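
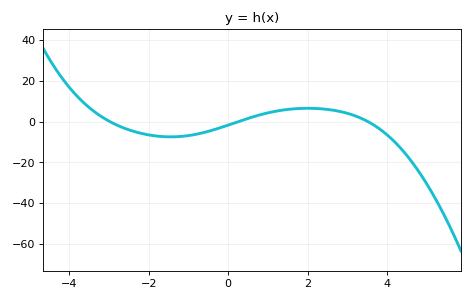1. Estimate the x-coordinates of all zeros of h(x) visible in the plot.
-3, 0.2, 3.6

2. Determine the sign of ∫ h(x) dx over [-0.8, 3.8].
positive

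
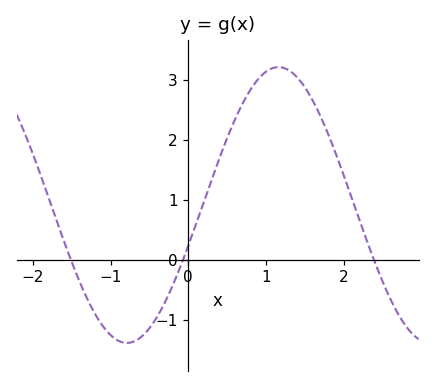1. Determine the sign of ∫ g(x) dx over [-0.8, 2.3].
positive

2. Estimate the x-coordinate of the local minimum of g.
-0.791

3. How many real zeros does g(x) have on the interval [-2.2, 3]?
3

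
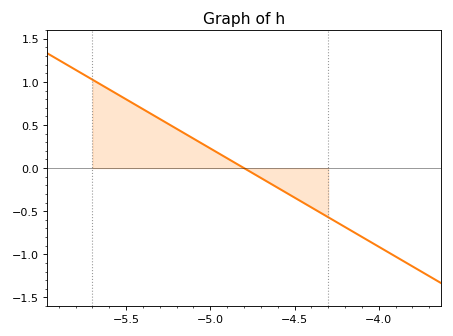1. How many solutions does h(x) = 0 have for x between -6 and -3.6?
1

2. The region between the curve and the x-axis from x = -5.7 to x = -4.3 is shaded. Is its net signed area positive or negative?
positive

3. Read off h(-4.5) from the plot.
-0.342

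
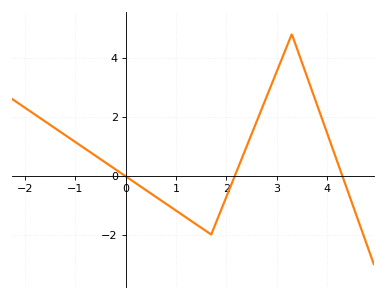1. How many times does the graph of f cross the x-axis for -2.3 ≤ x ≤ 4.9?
3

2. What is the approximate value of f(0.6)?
-0.8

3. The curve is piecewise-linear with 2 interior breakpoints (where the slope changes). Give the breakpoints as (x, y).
(1.7, -2); (3.3, 4.8)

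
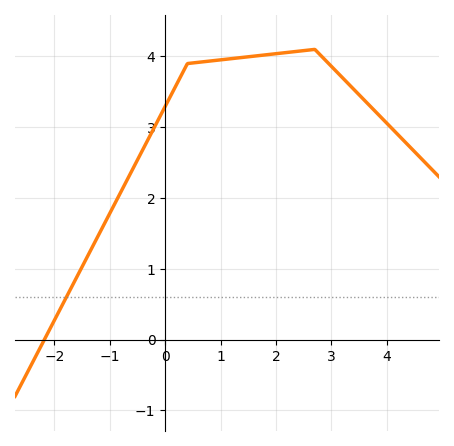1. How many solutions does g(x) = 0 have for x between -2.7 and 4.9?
1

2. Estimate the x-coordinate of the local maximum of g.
2.6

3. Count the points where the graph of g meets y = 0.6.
1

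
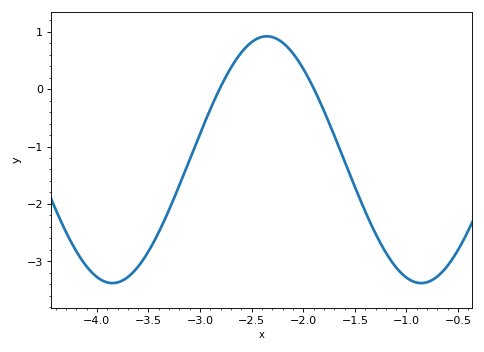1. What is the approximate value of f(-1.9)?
0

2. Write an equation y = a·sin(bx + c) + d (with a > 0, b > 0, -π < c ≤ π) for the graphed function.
y = 2.15sin(2.1x + 0.23) - 1.23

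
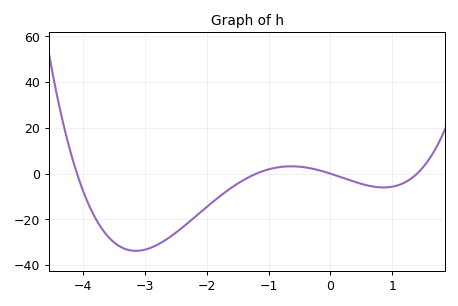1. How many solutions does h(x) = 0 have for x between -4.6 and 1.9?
4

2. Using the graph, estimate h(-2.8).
-32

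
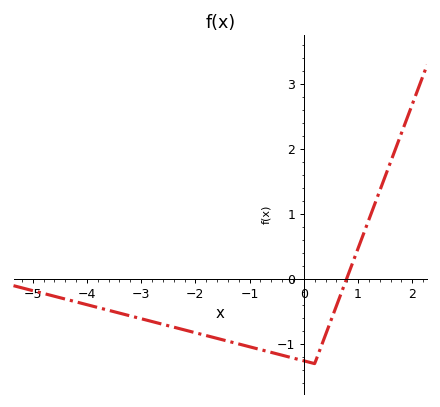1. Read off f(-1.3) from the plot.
-1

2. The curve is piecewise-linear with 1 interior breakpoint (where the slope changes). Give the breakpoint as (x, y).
(0.2, -1.3)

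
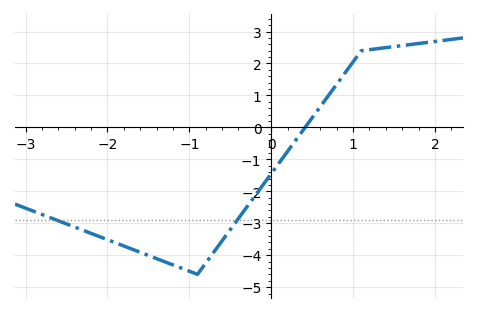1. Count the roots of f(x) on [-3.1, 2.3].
1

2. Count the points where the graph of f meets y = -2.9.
2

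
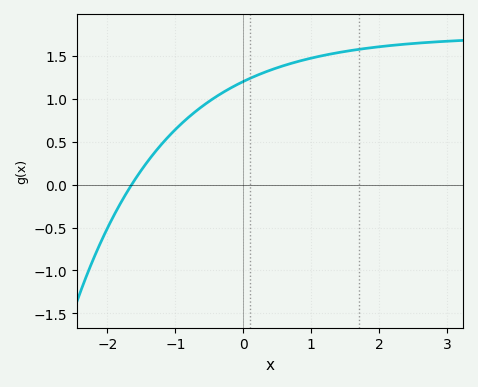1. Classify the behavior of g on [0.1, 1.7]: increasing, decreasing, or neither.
increasing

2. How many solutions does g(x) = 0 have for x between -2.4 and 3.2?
1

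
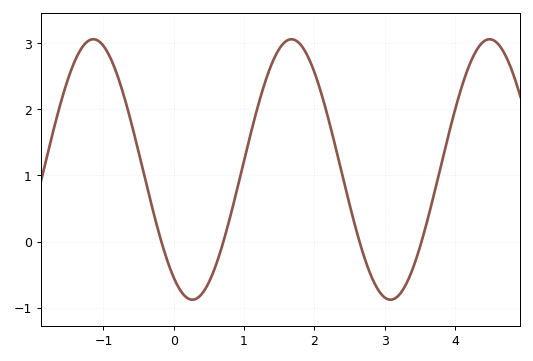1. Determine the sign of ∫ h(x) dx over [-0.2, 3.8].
positive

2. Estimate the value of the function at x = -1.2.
3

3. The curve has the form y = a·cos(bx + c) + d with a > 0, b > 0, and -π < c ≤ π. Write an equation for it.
y = 1.97cos(2.2x + 2.5) + 1.09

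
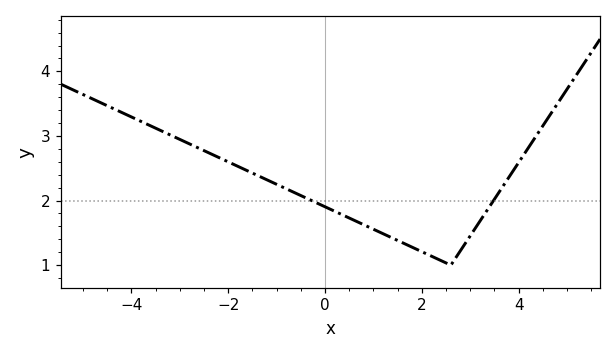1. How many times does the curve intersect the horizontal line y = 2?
2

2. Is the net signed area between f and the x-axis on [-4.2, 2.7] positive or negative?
positive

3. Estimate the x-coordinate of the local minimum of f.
2.6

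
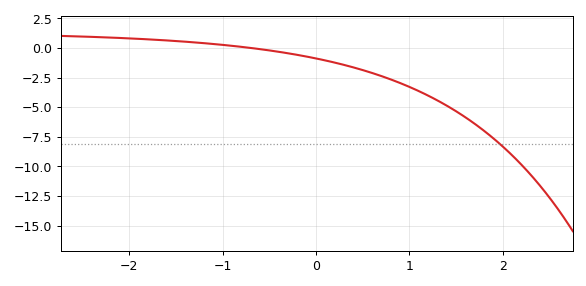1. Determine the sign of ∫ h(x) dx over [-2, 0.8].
negative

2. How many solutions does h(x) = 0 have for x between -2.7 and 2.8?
1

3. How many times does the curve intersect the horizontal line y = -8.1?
1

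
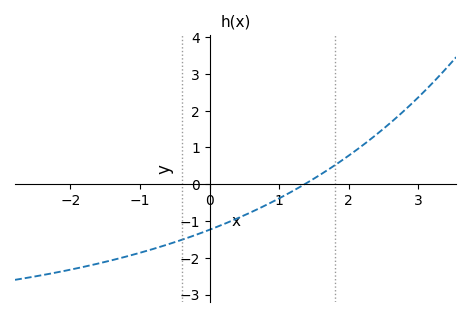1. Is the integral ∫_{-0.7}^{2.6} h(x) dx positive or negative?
negative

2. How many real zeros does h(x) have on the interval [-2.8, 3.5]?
1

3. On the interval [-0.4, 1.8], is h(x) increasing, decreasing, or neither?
increasing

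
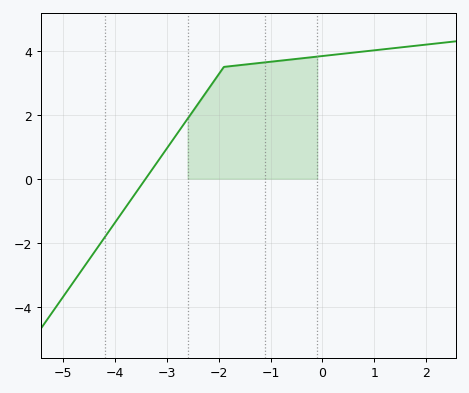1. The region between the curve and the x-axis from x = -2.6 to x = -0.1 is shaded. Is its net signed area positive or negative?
positive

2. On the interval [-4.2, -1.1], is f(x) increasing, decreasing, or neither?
increasing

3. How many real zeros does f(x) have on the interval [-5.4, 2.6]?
1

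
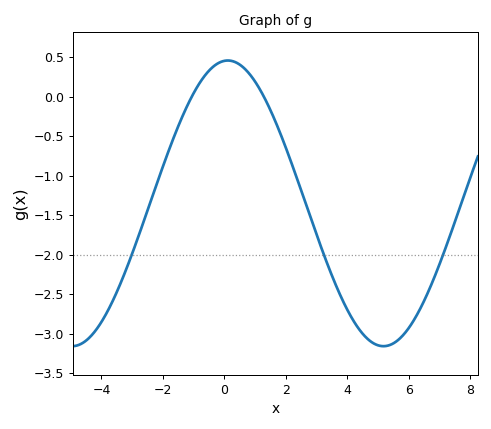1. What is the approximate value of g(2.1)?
-0.75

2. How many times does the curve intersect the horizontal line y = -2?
3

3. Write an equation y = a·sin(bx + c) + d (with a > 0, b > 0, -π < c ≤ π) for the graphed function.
y = 1.81sin(0.62x + 1.5) - 1.35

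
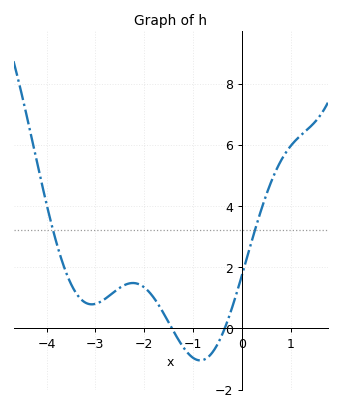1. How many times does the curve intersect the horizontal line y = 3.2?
2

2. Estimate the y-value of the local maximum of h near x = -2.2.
1.48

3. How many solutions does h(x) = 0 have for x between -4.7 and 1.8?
2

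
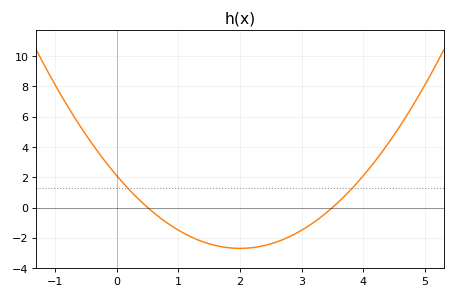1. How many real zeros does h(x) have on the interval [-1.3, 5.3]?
2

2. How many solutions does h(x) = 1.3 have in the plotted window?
2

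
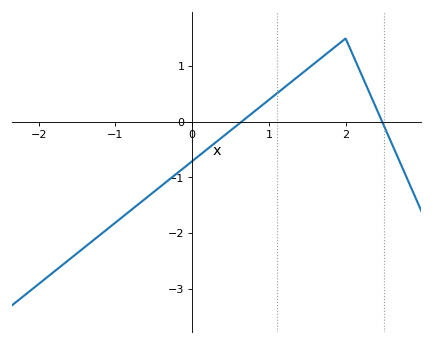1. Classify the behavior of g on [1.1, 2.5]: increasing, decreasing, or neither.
neither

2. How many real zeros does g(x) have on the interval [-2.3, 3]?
2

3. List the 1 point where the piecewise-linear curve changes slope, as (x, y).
(2, 1.5)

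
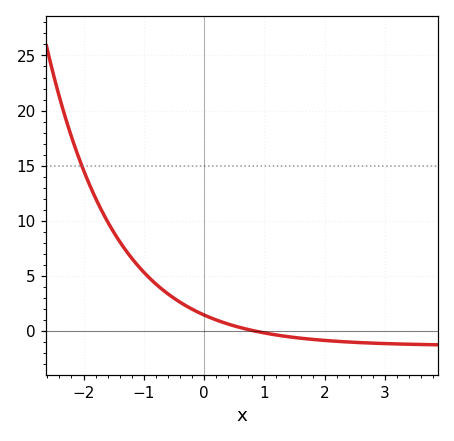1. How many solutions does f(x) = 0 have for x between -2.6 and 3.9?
1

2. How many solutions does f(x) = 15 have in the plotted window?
1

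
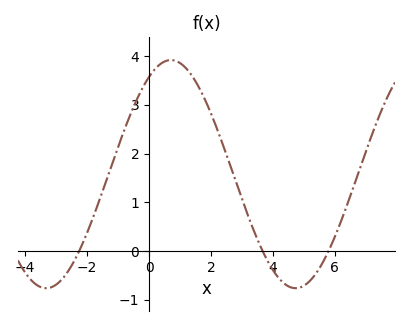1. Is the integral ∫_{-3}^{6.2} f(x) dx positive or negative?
positive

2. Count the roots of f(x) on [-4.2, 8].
3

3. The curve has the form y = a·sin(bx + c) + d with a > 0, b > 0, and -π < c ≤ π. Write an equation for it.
y = 2.34sin(0.78x + 1.02) + 1.58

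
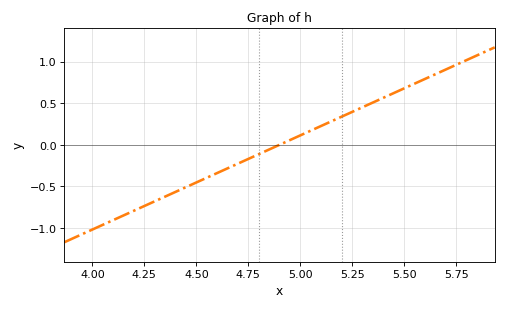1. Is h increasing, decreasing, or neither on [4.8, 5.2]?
increasing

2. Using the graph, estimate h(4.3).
-0.7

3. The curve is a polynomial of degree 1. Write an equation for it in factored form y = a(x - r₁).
y = 1.13(x - 4.9)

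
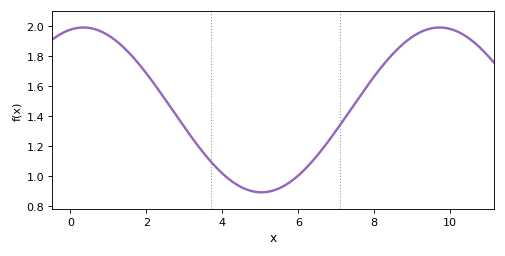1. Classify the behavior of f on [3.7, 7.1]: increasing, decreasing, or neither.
neither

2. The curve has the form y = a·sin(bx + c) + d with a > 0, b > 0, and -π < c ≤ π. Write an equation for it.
y = 0.55sin(0.67x + 1.3) + 1.44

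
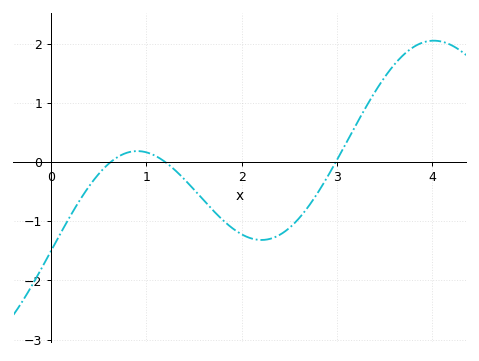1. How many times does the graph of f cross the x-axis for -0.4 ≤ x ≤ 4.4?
3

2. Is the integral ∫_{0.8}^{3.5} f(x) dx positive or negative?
negative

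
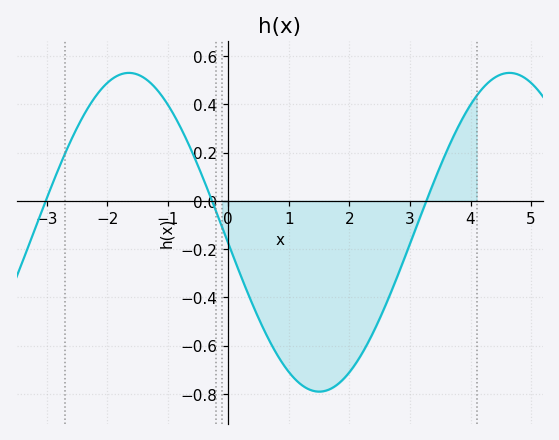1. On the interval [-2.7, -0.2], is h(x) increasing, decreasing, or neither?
neither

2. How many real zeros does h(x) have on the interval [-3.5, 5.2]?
3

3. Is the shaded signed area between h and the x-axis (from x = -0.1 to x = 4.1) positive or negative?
negative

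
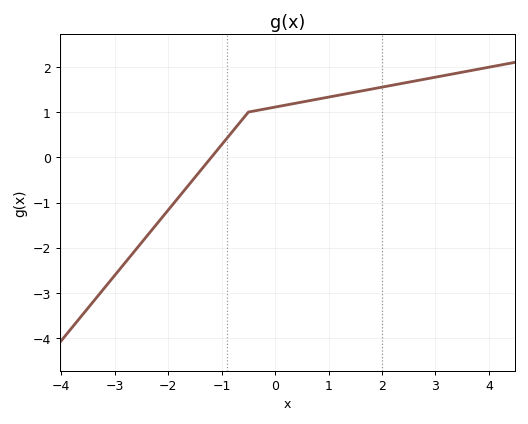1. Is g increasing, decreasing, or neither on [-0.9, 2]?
increasing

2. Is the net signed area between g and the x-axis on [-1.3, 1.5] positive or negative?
positive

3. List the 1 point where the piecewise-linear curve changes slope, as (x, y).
(-0.5, 1)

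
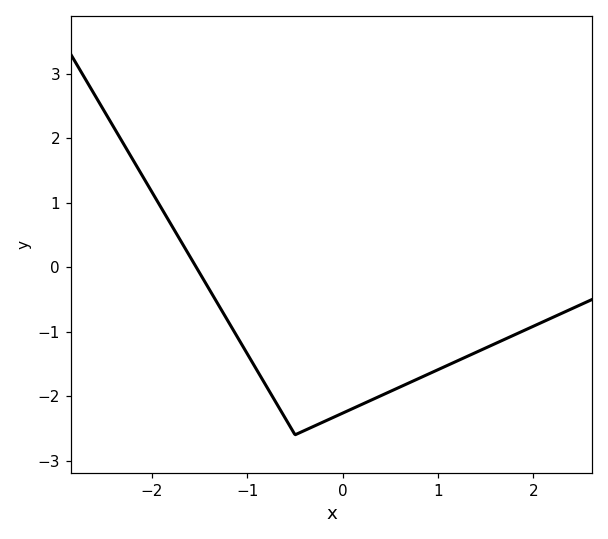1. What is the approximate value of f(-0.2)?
-2.4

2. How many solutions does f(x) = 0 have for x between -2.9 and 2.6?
1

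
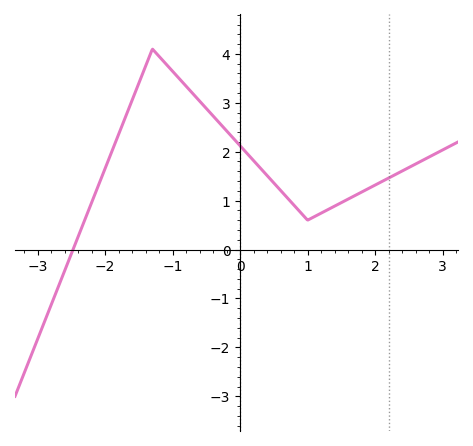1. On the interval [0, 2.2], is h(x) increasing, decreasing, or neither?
neither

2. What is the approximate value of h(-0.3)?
2.6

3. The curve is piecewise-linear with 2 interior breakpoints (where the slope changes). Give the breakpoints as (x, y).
(-1.3, 4.1); (1, 0.6)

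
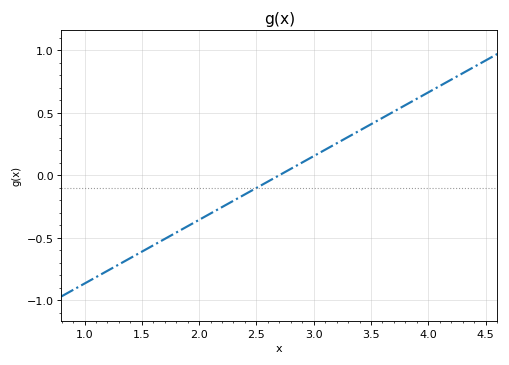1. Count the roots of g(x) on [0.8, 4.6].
1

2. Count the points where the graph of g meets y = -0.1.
1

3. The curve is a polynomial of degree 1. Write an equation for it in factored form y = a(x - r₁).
y = 0.51(x - 2.7)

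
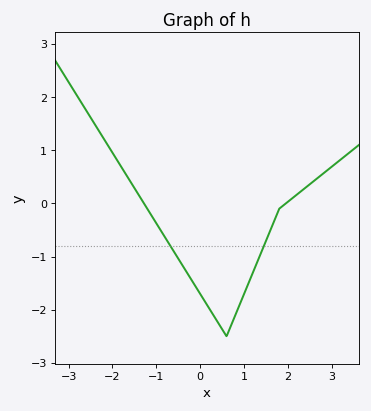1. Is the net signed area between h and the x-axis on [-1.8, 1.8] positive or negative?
negative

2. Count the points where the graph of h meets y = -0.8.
2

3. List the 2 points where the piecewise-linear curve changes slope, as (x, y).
(0.6, -2.5); (1.8, -0.1)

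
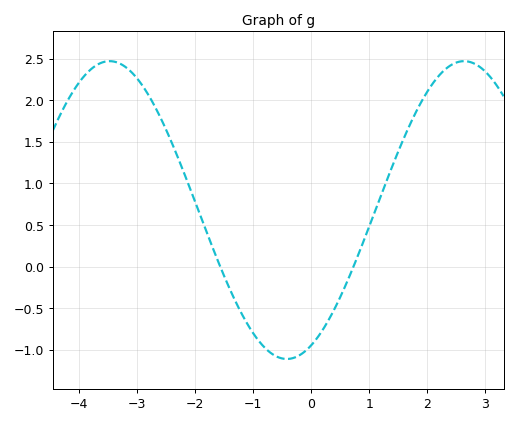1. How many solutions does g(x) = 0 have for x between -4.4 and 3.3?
2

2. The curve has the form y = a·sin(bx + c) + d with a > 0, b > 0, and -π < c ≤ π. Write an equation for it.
y = 1.79sin(1.03x - 1.14) + 0.68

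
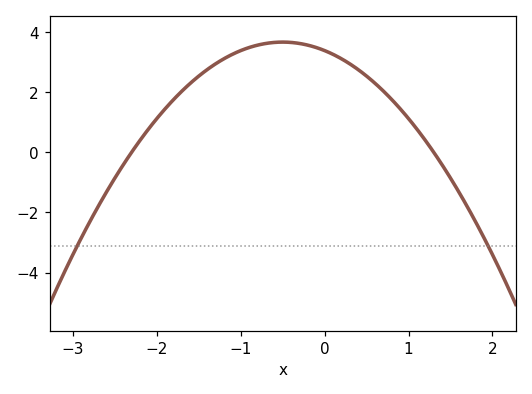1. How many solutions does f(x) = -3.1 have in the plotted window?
2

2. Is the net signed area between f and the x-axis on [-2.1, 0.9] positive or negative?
positive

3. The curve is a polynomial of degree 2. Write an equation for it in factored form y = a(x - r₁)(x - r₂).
y = -1.13(x + 2.3)(x - 1.3)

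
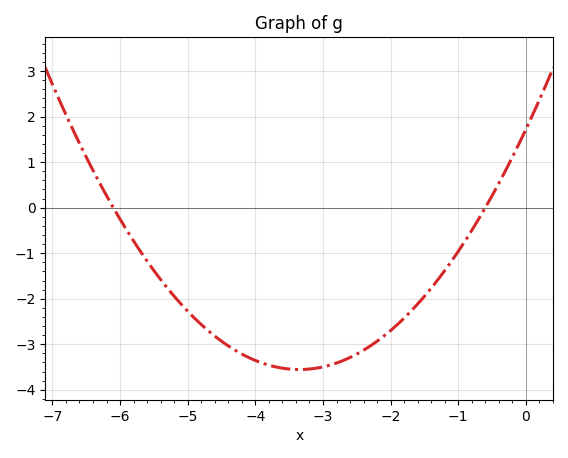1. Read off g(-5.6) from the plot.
-1.2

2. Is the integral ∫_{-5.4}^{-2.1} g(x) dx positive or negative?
negative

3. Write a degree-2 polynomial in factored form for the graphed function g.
y = 0.47(x + 6.1)(x + 0.6)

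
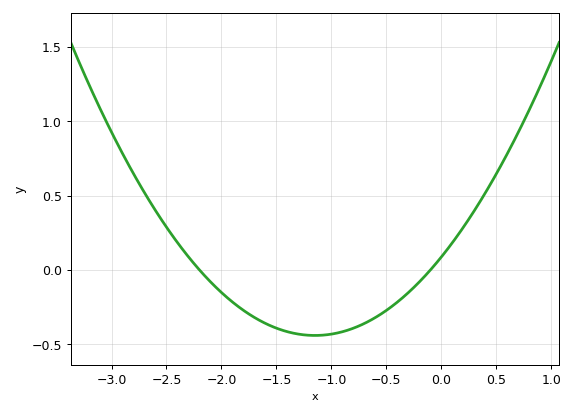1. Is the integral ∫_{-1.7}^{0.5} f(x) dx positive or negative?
negative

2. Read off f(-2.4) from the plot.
0.184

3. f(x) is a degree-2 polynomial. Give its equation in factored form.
y = 0.4(x + 2.2)(x + 0.1)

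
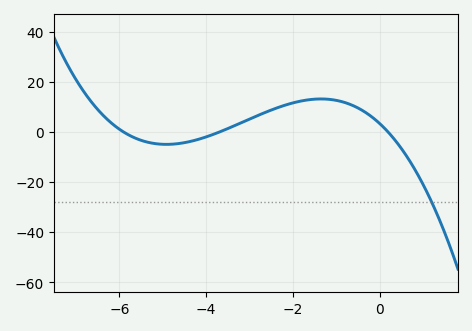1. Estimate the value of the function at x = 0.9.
-17.5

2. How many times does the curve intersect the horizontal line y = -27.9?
1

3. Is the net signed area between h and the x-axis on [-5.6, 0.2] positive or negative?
positive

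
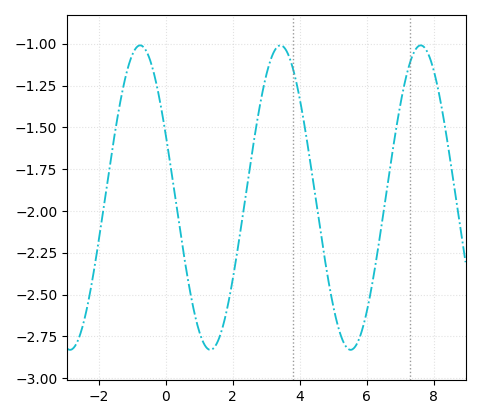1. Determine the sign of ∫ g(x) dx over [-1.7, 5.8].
negative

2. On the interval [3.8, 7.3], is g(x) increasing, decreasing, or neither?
neither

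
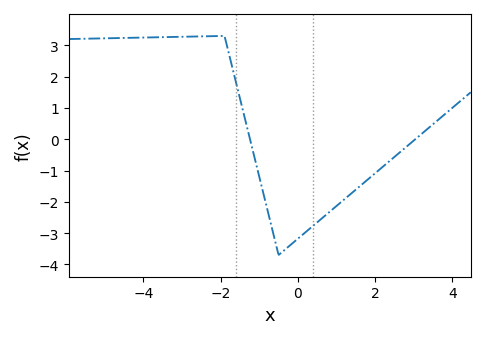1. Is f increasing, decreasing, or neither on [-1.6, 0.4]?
neither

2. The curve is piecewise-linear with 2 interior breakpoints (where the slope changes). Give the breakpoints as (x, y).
(-1.9, 3.3); (-0.5, -3.7)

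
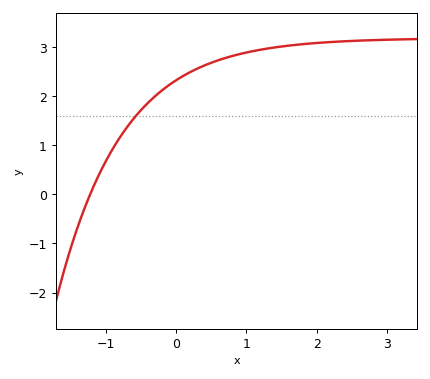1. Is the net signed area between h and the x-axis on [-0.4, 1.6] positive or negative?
positive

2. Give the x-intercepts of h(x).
-1.2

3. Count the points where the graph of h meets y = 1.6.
1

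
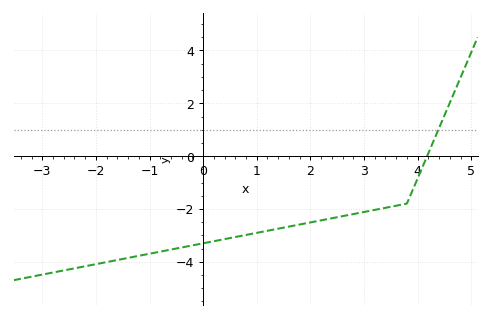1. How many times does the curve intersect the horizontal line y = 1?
1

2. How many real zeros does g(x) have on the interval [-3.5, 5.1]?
1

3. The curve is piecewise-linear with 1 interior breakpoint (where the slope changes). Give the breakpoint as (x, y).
(3.8, -1.8)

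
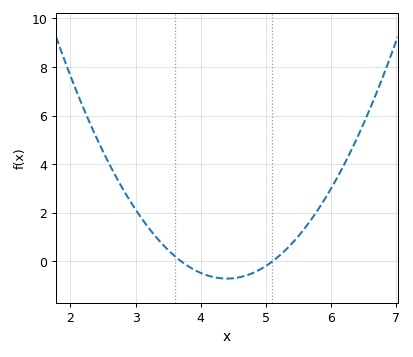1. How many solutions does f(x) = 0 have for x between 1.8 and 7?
2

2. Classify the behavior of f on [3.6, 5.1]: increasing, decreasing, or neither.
neither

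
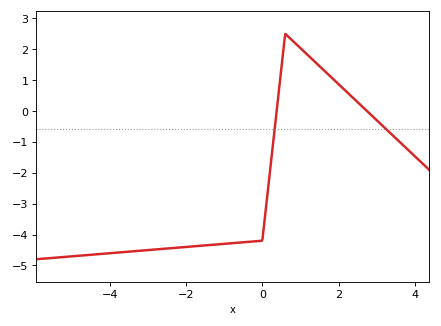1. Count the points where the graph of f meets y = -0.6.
2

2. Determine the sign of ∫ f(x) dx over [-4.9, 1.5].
negative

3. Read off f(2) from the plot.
0.868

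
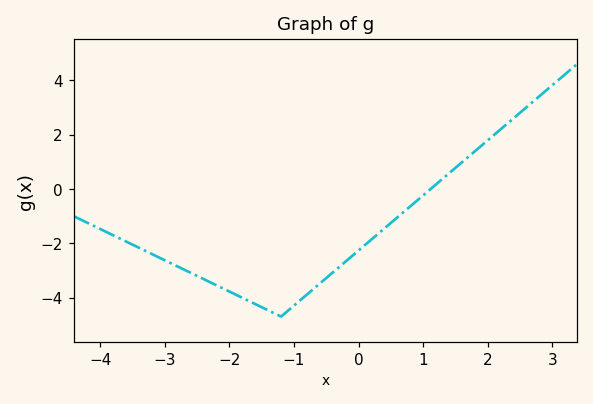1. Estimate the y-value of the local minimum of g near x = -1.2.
-4.6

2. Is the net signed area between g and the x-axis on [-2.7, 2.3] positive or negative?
negative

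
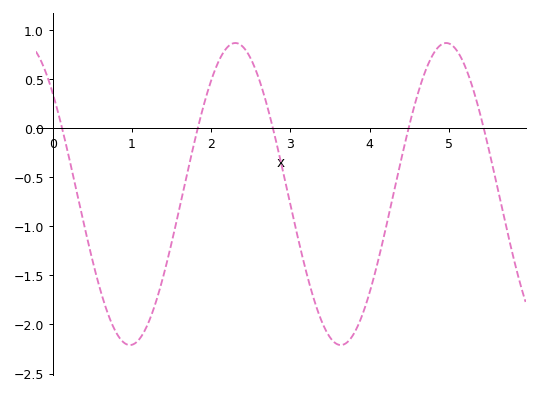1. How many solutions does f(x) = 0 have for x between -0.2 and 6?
5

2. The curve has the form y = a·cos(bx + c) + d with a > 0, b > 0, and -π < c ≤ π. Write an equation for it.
y = 1.54cos(2.36x + 0.842) - 0.67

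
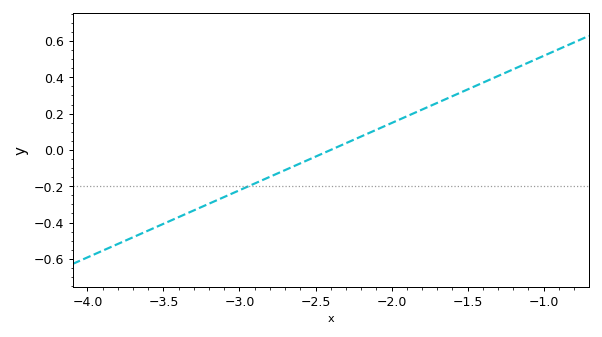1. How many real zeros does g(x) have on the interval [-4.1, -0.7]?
1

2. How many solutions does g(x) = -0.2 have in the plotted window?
1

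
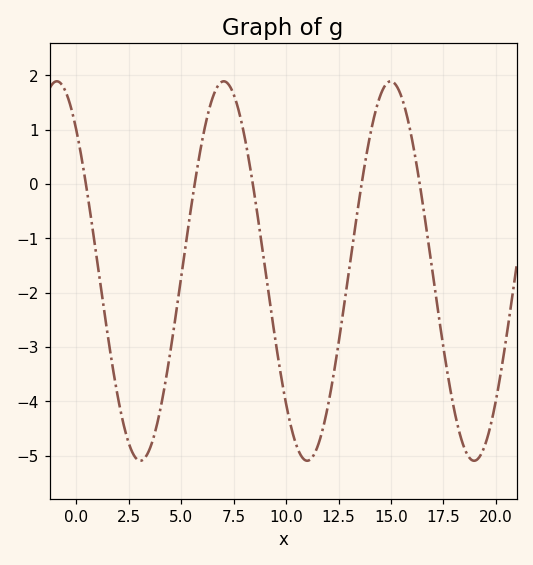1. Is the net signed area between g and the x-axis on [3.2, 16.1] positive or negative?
negative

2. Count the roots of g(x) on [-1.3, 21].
5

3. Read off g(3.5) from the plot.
-4.87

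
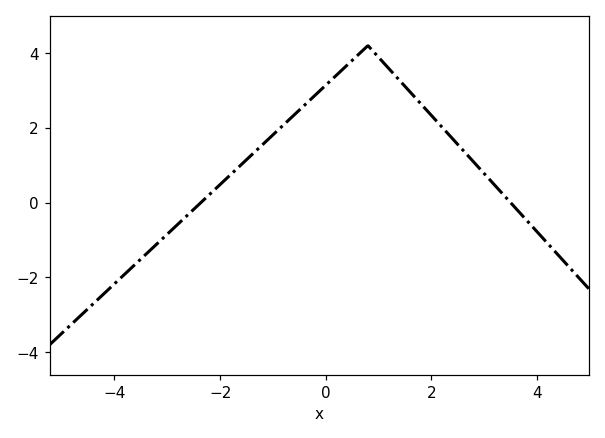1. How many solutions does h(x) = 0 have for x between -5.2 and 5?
2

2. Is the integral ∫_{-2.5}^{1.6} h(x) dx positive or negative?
positive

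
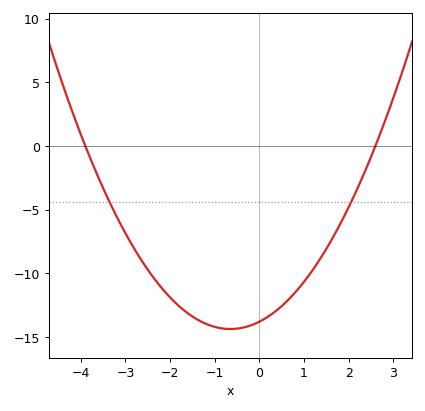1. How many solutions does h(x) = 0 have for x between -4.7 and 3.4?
2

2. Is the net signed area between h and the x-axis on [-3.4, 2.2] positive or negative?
negative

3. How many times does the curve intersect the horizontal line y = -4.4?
2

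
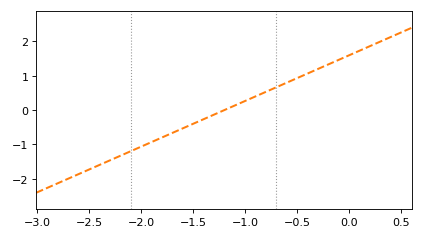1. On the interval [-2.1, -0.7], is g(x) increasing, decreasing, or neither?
increasing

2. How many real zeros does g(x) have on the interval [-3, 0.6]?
1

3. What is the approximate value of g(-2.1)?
-1.2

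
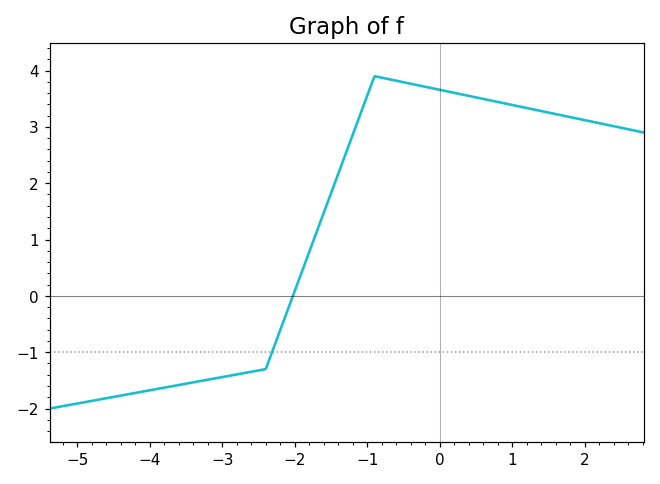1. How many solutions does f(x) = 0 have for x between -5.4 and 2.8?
1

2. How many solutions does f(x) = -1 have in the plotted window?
1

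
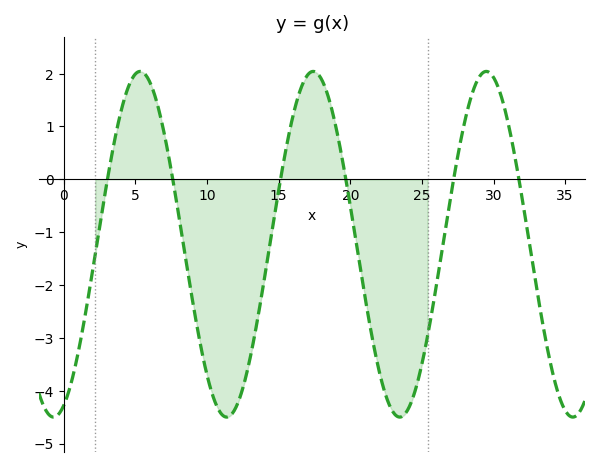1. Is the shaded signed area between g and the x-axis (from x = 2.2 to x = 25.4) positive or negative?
negative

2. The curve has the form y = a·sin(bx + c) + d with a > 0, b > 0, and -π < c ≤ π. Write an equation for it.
y = 3.27sin(0.52x - 1.2) - 1.23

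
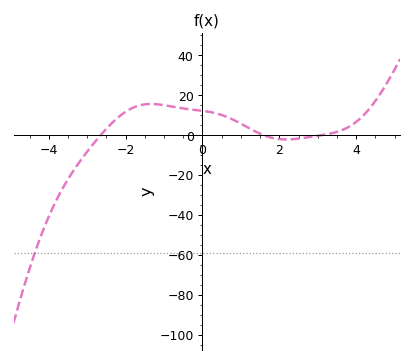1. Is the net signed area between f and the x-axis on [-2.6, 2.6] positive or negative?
positive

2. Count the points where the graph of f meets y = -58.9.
1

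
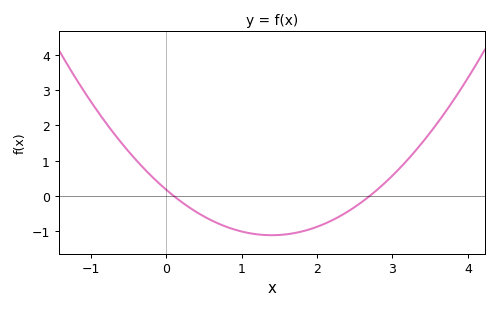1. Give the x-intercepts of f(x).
0.1, 2.7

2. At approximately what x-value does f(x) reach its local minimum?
1.4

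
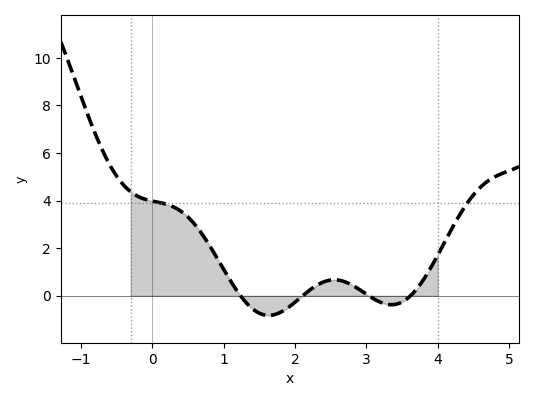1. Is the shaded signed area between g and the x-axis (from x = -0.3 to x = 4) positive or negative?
positive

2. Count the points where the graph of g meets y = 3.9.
2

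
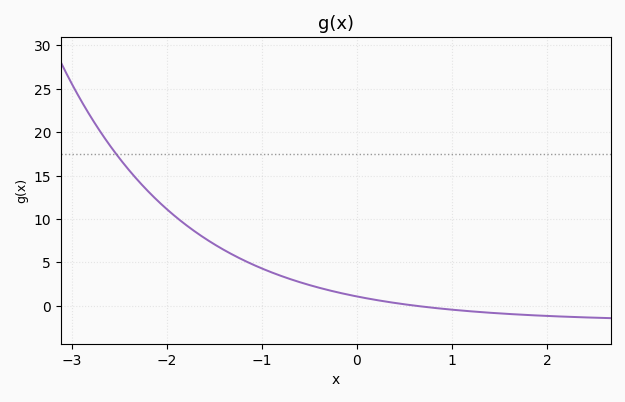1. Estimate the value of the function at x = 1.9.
-1.12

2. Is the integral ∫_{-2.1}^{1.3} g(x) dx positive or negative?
positive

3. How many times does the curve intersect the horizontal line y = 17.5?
1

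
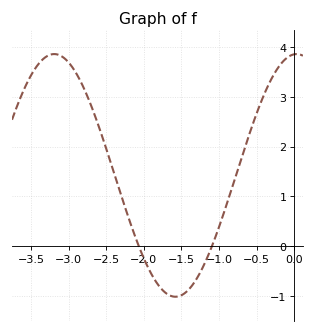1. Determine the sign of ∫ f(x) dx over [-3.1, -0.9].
positive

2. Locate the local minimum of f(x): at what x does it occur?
-1.58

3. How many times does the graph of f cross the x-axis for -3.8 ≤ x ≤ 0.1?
2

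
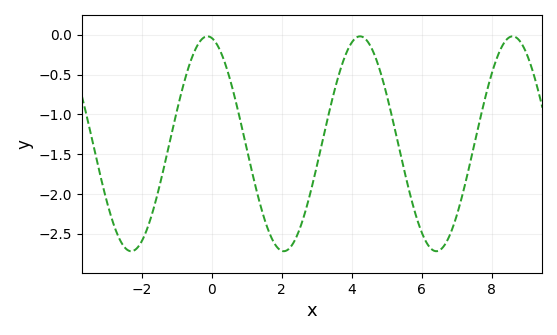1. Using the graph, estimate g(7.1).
-2.1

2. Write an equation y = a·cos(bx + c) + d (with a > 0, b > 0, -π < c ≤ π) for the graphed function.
y = 1.35cos(1.4x + 0.18) - 1.37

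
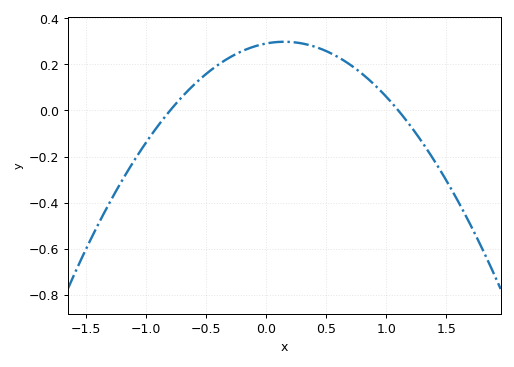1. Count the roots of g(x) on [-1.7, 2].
2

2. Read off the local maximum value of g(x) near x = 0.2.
0.298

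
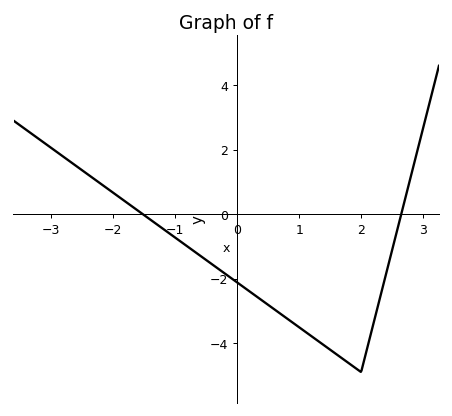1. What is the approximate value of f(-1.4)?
-0.17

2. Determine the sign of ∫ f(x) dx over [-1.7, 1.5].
negative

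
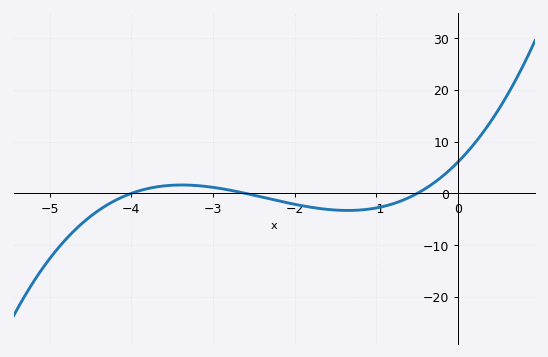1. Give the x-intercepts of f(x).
-4, -2.6, -0.5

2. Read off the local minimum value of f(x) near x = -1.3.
-3.29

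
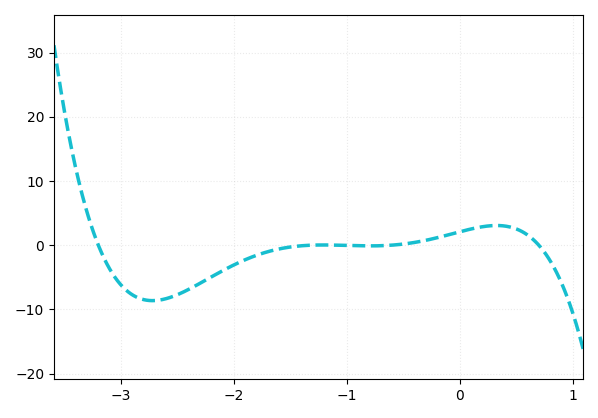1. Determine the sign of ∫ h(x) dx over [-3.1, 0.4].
negative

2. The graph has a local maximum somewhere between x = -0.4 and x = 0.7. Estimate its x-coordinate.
0.3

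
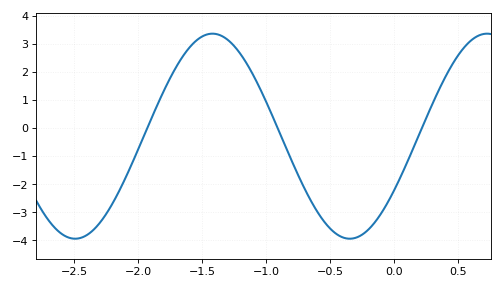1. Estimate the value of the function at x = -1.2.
2.62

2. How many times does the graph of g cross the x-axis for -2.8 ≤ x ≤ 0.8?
3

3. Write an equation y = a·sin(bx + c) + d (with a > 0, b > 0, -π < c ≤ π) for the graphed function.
y = 3.65sin(2.93x - 0.55) - 0.29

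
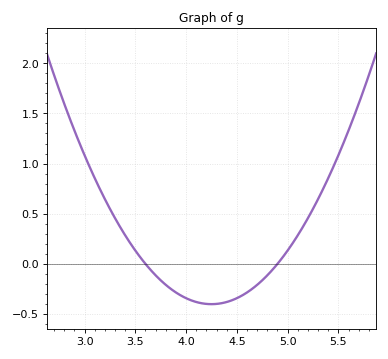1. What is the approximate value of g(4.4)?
-0.4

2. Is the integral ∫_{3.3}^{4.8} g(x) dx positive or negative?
negative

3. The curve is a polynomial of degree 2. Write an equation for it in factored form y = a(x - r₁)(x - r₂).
y = 0.95(x - 3.6)(x - 4.9)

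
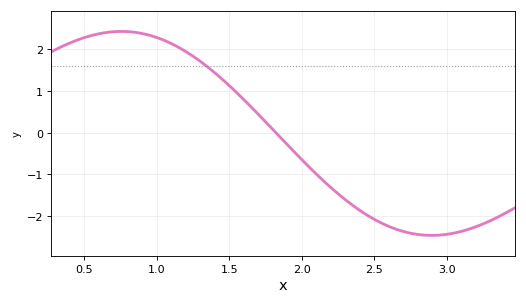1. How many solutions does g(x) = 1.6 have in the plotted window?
1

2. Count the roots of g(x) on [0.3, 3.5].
1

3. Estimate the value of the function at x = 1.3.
1.7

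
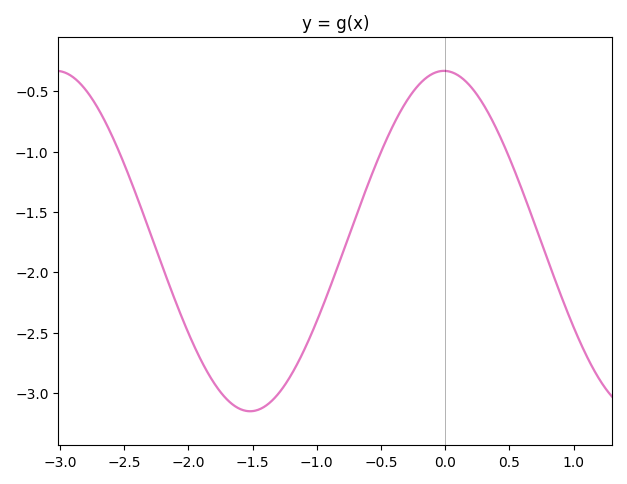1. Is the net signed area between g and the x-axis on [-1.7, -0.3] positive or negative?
negative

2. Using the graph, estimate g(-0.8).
-1.85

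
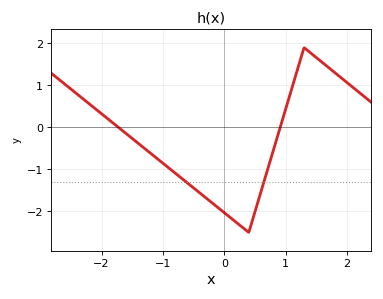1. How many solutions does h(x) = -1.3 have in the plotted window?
2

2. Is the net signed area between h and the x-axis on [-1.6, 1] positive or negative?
negative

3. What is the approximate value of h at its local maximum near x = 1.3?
1.9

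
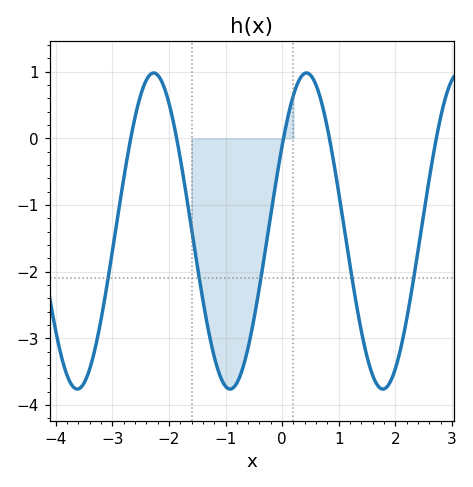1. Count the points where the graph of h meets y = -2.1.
5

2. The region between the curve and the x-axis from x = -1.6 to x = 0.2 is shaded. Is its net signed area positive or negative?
negative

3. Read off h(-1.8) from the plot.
-0.3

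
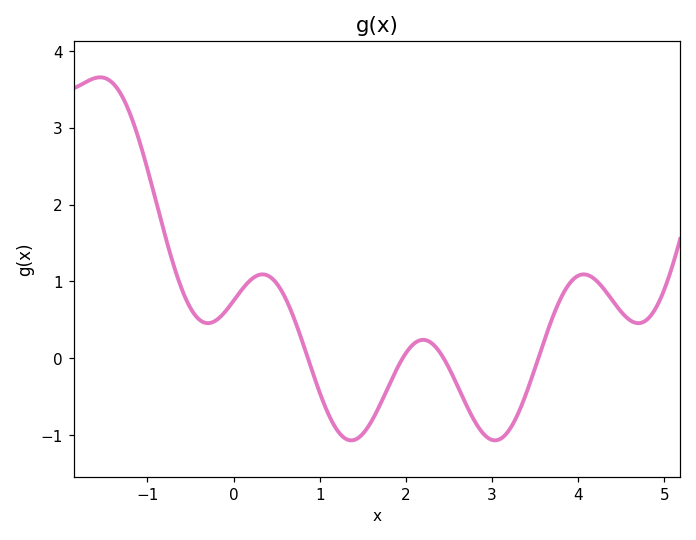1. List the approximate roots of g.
0.863, 1.96, 2.44, 3.54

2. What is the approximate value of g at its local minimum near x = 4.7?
0.457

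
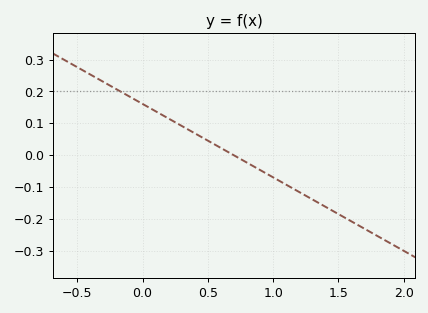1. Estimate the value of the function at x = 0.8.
-0.023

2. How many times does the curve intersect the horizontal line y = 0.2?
1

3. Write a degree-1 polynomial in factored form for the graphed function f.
y = -0.23(x - 0.7)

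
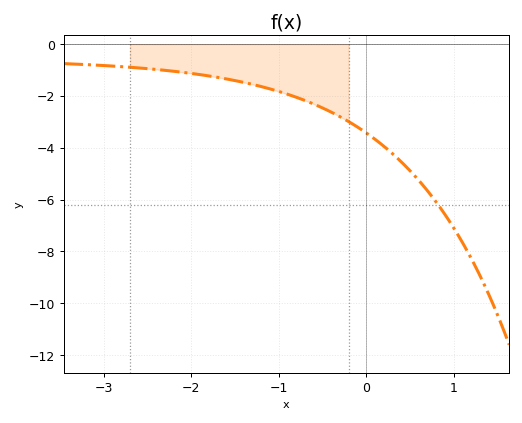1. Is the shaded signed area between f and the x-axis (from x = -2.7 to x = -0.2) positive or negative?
negative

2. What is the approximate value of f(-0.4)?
-2.6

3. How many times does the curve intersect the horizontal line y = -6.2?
1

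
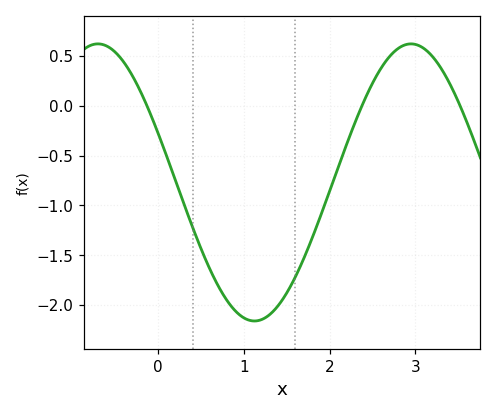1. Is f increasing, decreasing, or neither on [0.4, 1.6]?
neither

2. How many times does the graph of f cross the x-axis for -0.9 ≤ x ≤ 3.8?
3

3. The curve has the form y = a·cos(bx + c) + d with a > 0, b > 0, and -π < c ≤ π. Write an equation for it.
y = 1.39cos(1.72x + 1.21) - 0.77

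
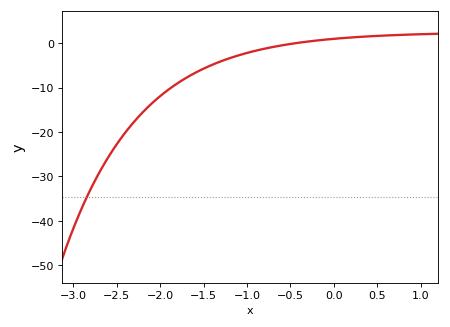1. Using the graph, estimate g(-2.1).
-14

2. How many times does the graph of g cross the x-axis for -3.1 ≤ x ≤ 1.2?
1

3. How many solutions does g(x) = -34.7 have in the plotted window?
1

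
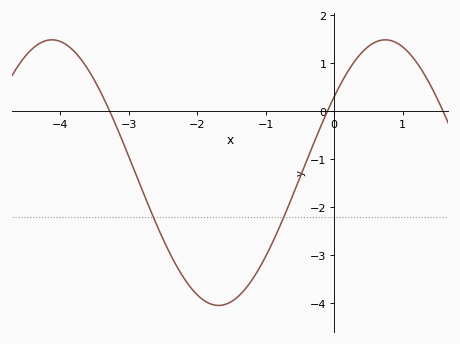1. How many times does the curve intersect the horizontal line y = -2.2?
2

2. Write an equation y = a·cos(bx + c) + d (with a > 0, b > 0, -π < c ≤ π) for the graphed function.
y = 2.77cos(1.3x - 0.96) - 1.28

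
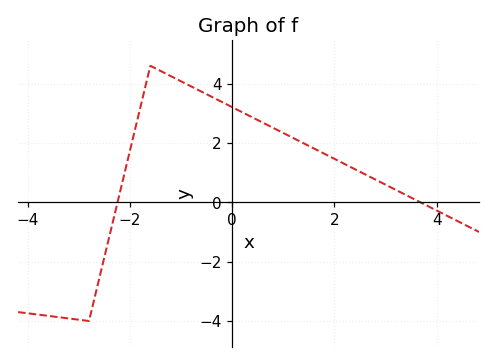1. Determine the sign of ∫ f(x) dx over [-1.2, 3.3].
positive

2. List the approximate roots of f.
-2.2, 3.6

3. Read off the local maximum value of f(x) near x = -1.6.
4.6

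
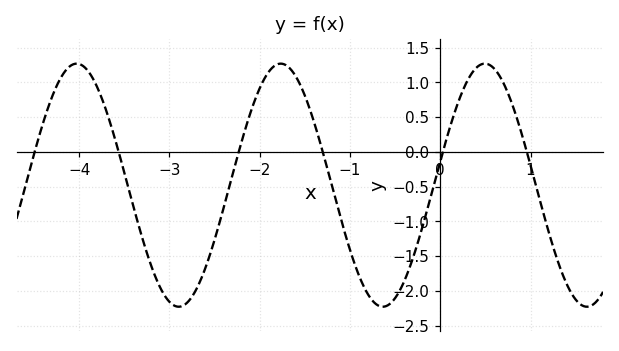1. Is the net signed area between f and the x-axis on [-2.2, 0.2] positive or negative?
negative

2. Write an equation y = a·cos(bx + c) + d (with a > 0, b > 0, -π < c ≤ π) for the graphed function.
y = 1.75cos(2.78x - 1.37) - 0.48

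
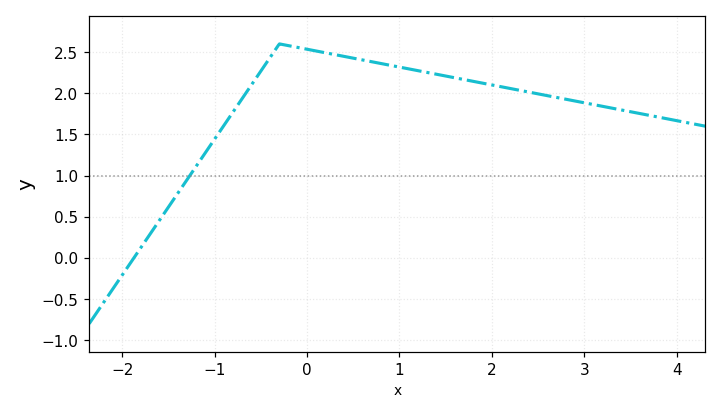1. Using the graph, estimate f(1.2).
2.25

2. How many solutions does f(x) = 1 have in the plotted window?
1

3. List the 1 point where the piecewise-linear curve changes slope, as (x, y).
(-0.3, 2.6)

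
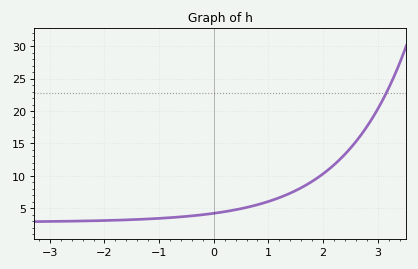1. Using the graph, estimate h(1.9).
9.5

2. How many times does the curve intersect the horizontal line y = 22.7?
1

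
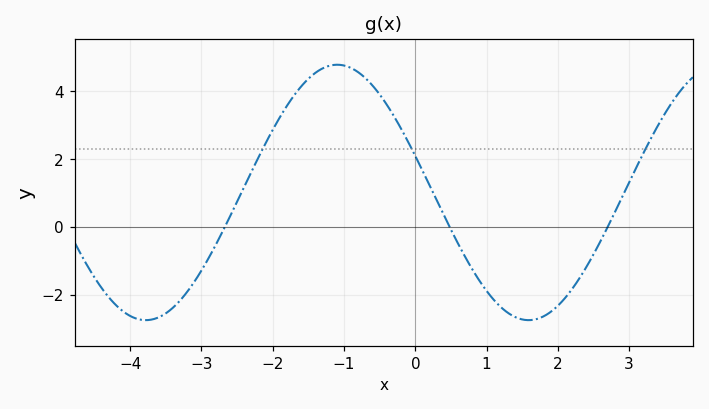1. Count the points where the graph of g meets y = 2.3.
3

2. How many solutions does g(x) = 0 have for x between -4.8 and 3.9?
3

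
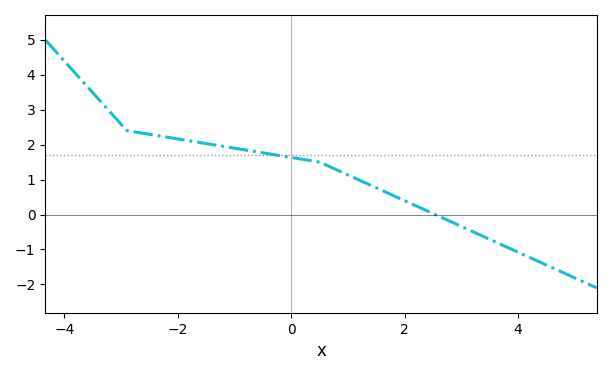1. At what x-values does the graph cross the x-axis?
2.6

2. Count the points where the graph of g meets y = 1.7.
1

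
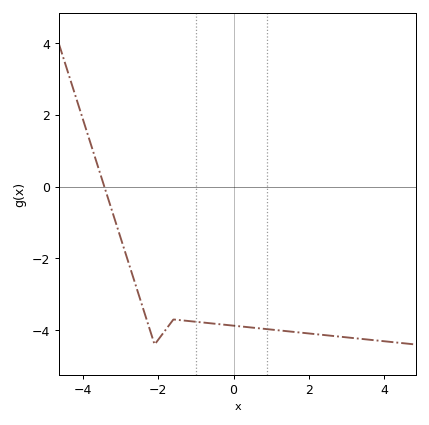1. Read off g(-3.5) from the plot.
0.2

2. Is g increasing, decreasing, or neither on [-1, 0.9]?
decreasing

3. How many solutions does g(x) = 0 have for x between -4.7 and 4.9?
1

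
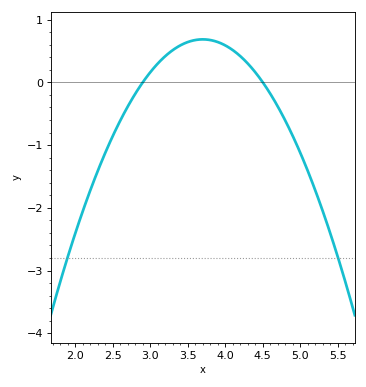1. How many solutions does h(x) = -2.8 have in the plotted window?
2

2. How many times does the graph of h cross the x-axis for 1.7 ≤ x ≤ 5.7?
2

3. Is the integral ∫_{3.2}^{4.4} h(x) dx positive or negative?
positive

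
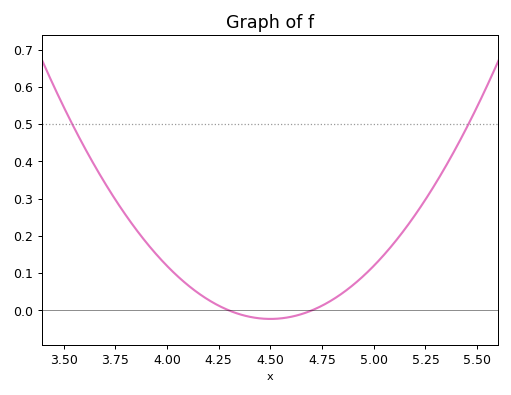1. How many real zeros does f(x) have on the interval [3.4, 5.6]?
2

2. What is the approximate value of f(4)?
0.12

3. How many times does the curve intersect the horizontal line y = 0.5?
2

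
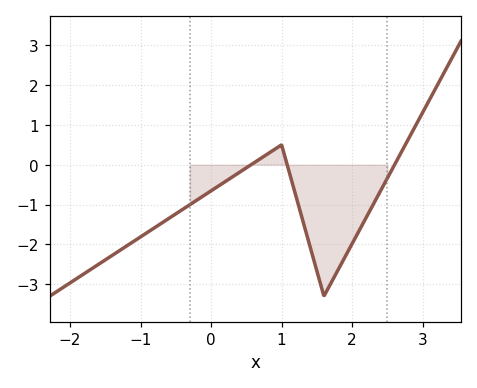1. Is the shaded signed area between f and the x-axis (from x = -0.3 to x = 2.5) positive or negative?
negative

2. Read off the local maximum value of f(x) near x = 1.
0.497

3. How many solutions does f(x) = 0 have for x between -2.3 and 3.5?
3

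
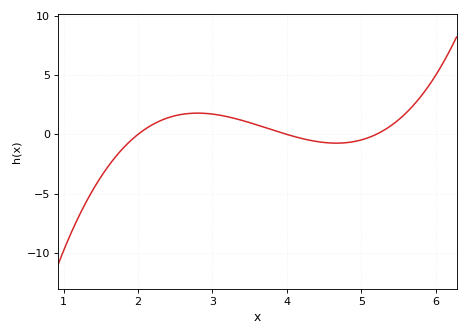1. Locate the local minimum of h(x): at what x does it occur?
4.7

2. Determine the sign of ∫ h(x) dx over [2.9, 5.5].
positive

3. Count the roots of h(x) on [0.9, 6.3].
3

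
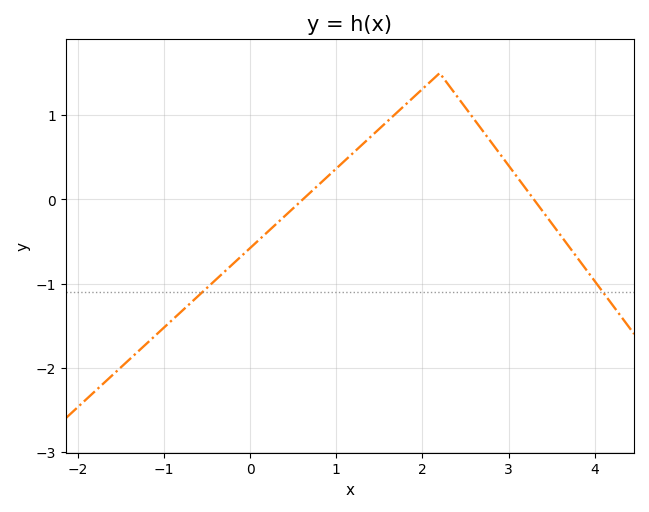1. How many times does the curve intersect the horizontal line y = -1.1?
2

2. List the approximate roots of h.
0.612, 3.29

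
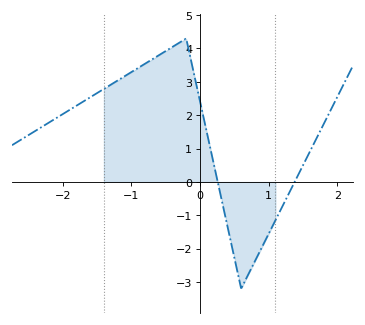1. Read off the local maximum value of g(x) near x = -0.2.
4.3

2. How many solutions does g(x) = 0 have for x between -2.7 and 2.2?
2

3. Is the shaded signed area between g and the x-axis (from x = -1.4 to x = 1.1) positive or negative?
positive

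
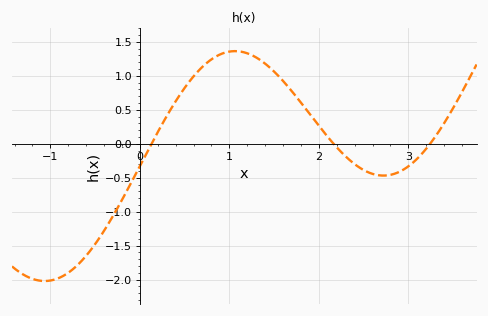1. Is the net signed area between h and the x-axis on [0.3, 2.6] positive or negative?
positive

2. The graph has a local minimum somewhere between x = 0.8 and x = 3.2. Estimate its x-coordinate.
2.7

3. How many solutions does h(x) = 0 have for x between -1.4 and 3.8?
3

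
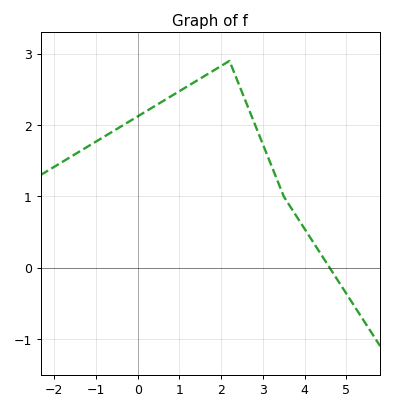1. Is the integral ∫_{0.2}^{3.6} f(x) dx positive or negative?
positive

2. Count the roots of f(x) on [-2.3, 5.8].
1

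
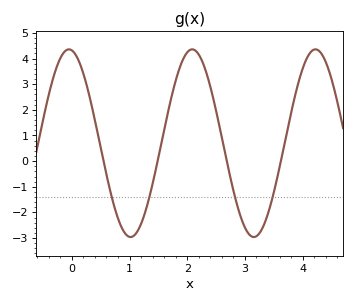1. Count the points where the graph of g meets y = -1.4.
4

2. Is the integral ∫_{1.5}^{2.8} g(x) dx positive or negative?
positive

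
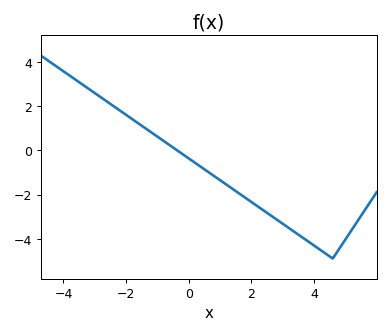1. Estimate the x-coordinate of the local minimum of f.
4.6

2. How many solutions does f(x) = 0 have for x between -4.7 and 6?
1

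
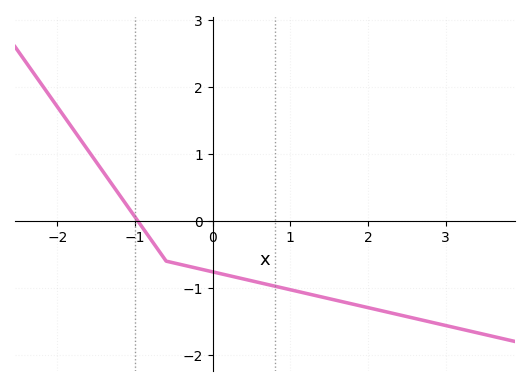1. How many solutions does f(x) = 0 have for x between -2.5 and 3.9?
1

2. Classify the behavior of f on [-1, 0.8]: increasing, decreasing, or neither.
decreasing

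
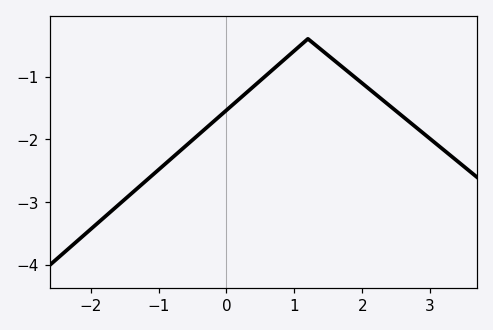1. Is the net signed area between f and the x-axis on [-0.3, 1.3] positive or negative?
negative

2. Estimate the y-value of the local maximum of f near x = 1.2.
-0.4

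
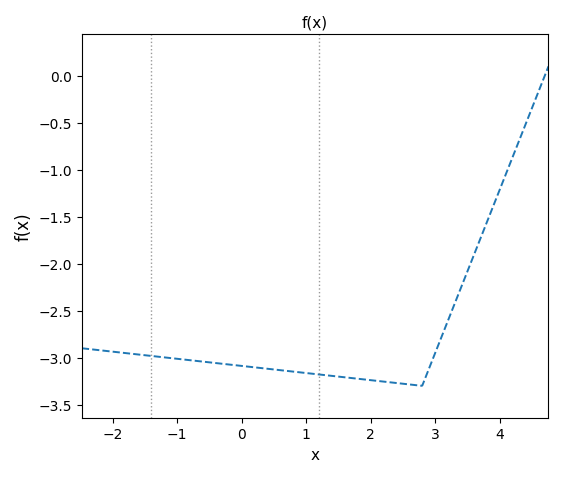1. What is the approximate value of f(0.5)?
-3.13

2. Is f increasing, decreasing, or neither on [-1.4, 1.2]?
decreasing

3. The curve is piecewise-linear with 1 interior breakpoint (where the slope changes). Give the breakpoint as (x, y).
(2.8, -3.3)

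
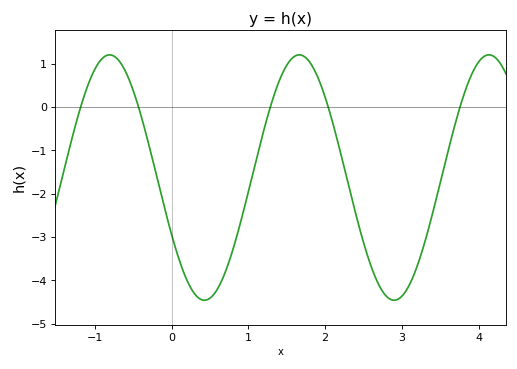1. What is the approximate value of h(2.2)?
-1.05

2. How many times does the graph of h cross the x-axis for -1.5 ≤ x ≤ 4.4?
5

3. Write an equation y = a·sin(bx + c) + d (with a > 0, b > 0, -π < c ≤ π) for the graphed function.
y = 2.83sin(2.54x - 2.65) - 1.63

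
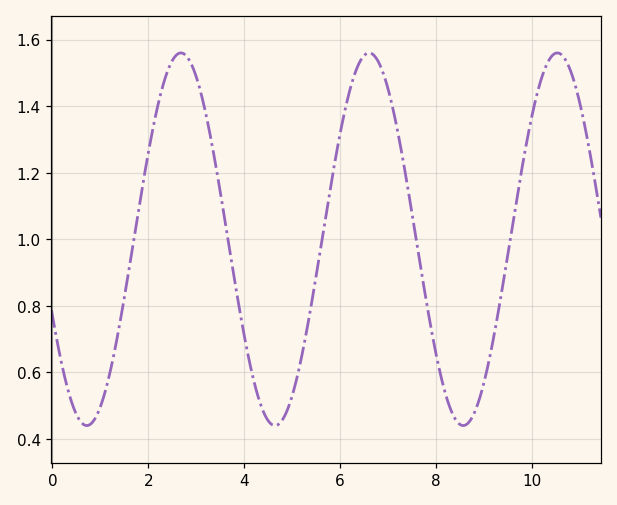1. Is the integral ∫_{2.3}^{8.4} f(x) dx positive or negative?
positive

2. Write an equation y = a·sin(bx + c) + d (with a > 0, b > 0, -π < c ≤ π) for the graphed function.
y = 0.56sin(1.6x - 2.72) + 1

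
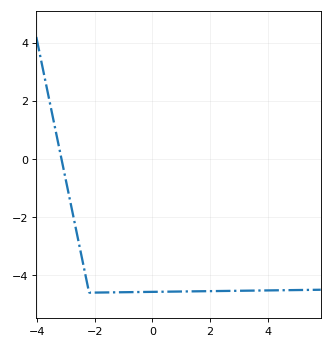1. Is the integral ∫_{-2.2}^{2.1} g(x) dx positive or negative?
negative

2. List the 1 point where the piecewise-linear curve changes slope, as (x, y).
(-2.2, -4.6)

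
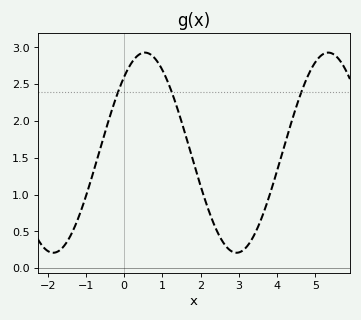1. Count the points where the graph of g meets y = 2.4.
3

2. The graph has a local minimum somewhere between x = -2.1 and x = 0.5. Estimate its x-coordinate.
-1.8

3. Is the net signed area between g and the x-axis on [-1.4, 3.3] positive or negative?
positive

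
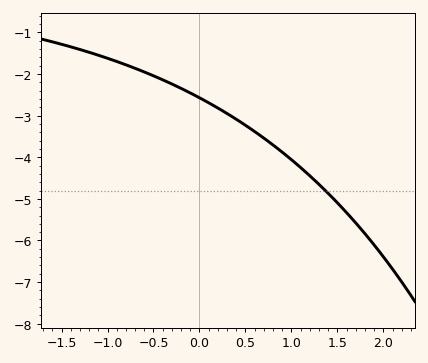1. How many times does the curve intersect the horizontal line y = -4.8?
1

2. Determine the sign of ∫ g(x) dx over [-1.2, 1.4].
negative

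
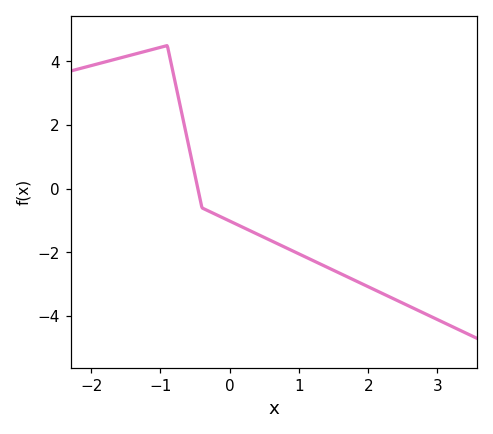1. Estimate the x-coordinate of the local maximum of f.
-0.9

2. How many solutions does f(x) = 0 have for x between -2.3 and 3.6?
1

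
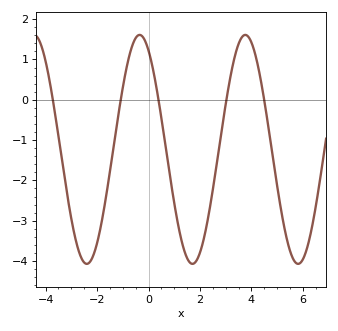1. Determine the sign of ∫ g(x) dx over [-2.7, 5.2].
negative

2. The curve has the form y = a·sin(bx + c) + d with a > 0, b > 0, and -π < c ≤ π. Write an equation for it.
y = 2.84sin(1.5x + 2.1) - 1.23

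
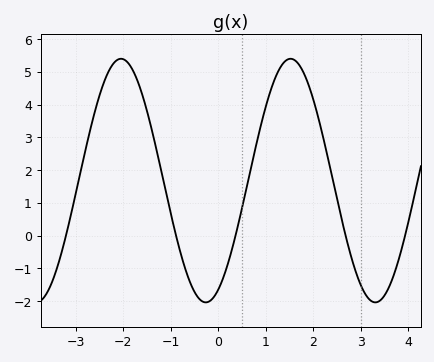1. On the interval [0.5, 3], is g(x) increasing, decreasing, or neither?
neither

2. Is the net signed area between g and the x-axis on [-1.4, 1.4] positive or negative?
positive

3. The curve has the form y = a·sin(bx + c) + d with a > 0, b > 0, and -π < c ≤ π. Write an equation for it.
y = 3.72sin(1.76x - 1.11) + 1.68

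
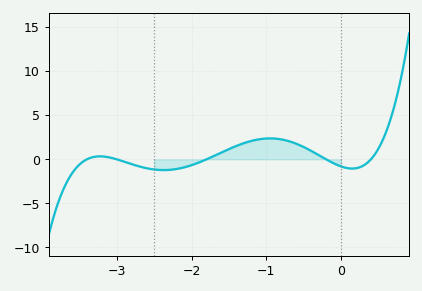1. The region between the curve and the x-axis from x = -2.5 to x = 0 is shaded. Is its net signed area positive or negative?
positive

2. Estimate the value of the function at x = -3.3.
0.5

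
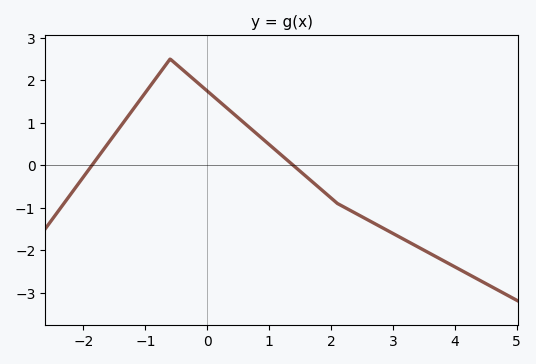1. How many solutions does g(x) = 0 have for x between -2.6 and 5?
2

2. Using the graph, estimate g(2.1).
-0.9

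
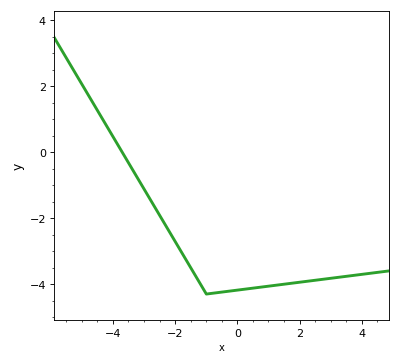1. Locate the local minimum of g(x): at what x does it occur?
-1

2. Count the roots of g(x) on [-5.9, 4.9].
1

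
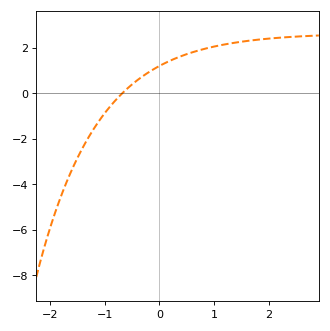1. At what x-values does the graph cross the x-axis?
-0.7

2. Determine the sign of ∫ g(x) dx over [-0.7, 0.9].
positive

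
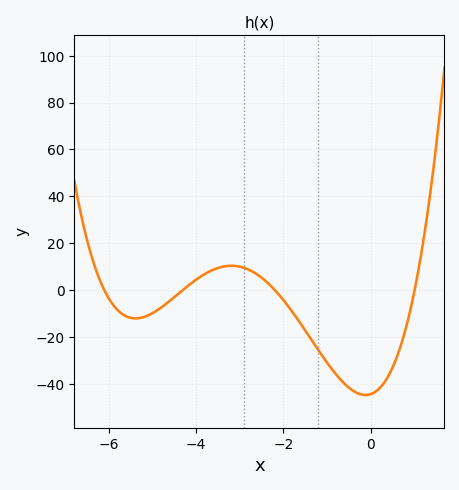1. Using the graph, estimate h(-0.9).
-34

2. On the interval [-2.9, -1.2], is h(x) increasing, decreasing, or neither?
decreasing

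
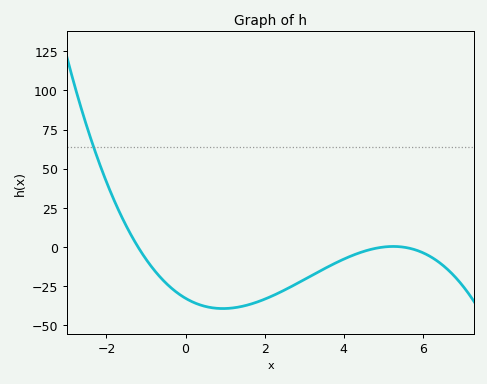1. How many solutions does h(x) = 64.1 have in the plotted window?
1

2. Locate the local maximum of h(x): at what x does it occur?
5.25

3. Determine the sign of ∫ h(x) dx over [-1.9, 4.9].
negative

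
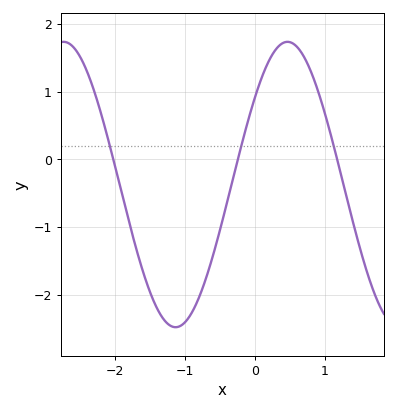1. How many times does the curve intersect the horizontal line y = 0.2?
3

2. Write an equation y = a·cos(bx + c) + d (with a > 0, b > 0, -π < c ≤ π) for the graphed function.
y = 2.11cos(2x - 0.91) - 0.37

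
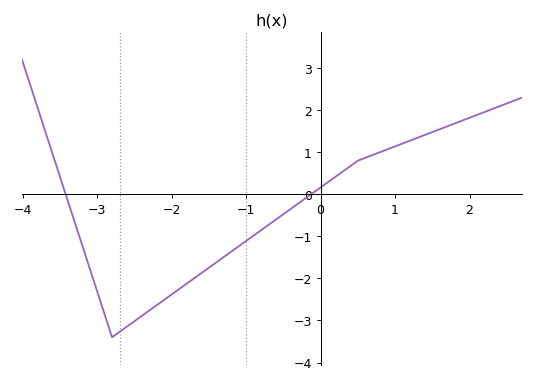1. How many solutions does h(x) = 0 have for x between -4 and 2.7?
2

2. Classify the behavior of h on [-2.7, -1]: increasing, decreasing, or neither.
increasing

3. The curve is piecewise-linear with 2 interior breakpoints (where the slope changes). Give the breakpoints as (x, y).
(-2.8, -3.4); (0.5, 0.8)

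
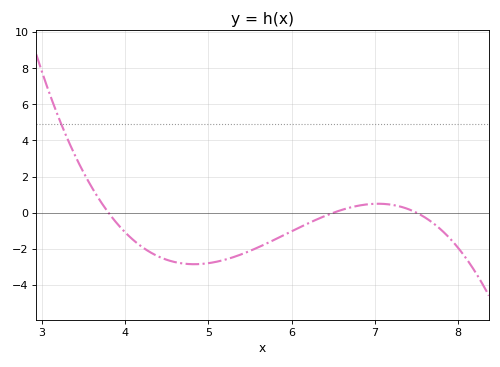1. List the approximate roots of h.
3.8, 6.5, 7.5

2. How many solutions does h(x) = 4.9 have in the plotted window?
1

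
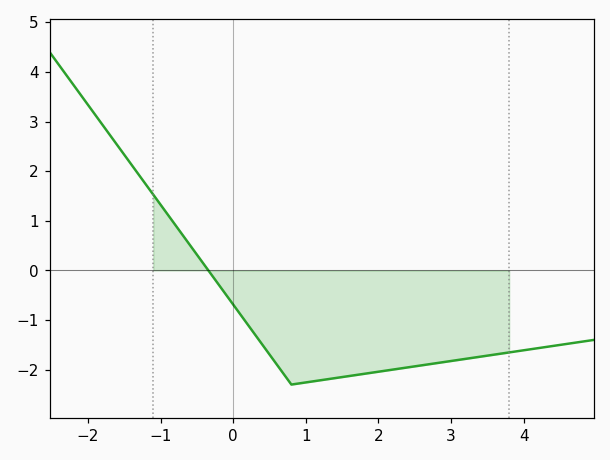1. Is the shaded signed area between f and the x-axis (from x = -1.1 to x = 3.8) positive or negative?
negative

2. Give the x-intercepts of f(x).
-0.3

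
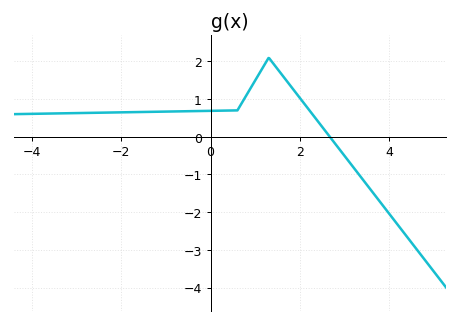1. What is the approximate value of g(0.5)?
0.698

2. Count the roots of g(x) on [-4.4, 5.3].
1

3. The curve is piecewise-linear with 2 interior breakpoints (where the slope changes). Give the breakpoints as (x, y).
(0.6, 0.7); (1.3, 2.1)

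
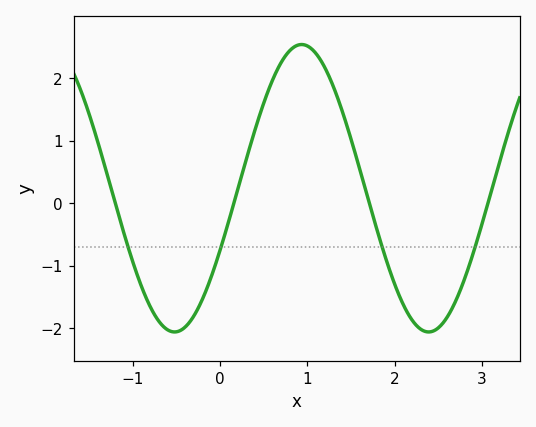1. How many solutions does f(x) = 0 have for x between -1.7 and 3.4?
4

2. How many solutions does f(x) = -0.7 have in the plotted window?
4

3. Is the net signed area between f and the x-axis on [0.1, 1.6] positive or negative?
positive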